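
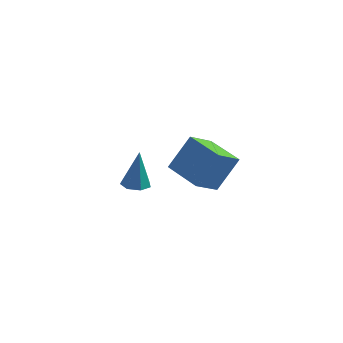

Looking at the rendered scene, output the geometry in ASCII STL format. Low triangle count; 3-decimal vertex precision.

solid 
facet normal -0.314 -0.410 -0.857
outer loop
vertex 3.792 1.373 -3.386
vertex 2.279 1.9 -3.084
vertex 4.033 2.397 -3.964
endloop
endfacet
facet normal 0.928 -0.323 -0.185
outer loop
vertex 4.541 3.06 -2.576
vertex 3.792 1.373 -3.386
vertex 4.033 2.397 -3.964
endloop
endfacet
facet normal -0.314 -0.409 -0.857
outer loop
vertex 4.033 2.397 -3.964
vertex 2.279 1.9 -3.084
vertex 2.52 2.924 -3.661
endloop
endfacet
facet normal 0.201 0.853 -0.481
outer loop
vertex 2.52 2.924 -3.661
vertex 4.541 3.06 -2.576
vertex 4.033 2.397 -3.964
endloop
endfacet
facet normal -0.201 -0.853 0.481
outer loop
vertex 3.792 1.373 -3.386
vertex 2.787 2.563 -1.696
vertex 2.279 1.9 -3.084
endloop
endfacet
facet normal 0.928 -0.323 -0.186
outer loop
vertex 4.3 2.036 -1.999
vertex 3.792 1.373 -3.386
vertex 4.541 3.06 -2.576
endloop
endfacet
facet normal -0.201 -0.853 0.481
outer loop
vertex 4.3 2.036 -1.999
vertex 2.787 2.563 -1.696
vertex 3.792 1.373 -3.386
endloop
endfacet
facet normal -0.928 0.323 0.185
outer loop
vertex 2.279 1.9 -3.084
vertex 2.787 2.563 -1.696
vertex 2.52 2.924 -3.661
endloop
endfacet
facet normal 0.201 0.853 -0.481
outer loop
vertex 3.028 3.587 -2.274
vertex 4.541 3.06 -2.576
vertex 2.52 2.924 -3.661
endloop
endfacet
facet normal -0.928 0.323 0.185
outer loop
vertex 2.52 2.924 -3.661
vertex 2.787 2.563 -1.696
vertex 3.028 3.587 -2.274
endloop
endfacet
facet normal 0.314 0.409 0.857
outer loop
vertex 3.028 3.587 -2.274
vertex 4.3 2.036 -1.999
vertex 4.541 3.06 -2.576
endloop
endfacet
facet normal 0.314 0.410 0.857
outer loop
vertex 2.787 2.563 -1.696
vertex 4.3 2.036 -1.999
vertex 3.028 3.587 -2.274
endloop
endfacet
facet normal -0.088 -0.021 -0.996
outer loop
vertex 3.757 -2.013 -2.102
vertex 3.341 -1.687 -2.072
vertex 3.854 -1.564 -2.12
endloop
endfacet
facet normal 0.956 -0.198 0.214
outer loop
vertex 3.757 -2.013 -2.102
vertex 3.854 -1.564 -2.12
vertex 3.479 -1.653 -0.528
endloop
endfacet
facet normal -0.088 -0.021 -0.996
outer loop
vertex 3.854 -1.564 -2.12
vertex 3.341 -1.687 -2.072
vertex 3.565 -1.207 -2.102
endloop
endfacet
facet normal 0.764 0.608 0.214
outer loop
vertex 3.854 -1.564 -2.12
vertex 3.565 -1.207 -2.102
vertex 3.479 -1.653 -0.528
endloop
endfacet
facet normal -0.089 -0.021 -0.996
outer loop
vertex 3.565 -1.207 -2.102
vertex 3.341 -1.687 -2.072
vertex 3.107 -1.211 -2.061
endloop
endfacet
facet normal 0.016 0.962 0.273
outer loop
vertex 3.565 -1.207 -2.102
vertex 3.107 -1.211 -2.061
vertex 3.479 -1.653 -0.528
endloop
endfacet
facet normal -0.090 -0.021 -0.996
outer loop
vertex 3.107 -1.211 -2.061
vertex 3.341 -1.687 -2.072
vertex 2.825 -1.574 -2.028
endloop
endfacet
facet normal -0.725 0.595 0.347
outer loop
vertex 3.107 -1.211 -2.061
vertex 2.825 -1.574 -2.028
vertex 3.479 -1.653 -0.528
endloop
endfacet
facet normal -0.090 -0.021 -0.996
outer loop
vertex 2.825 -1.574 -2.028
vertex 3.341 -1.687 -2.072
vertex 2.932 -2.021 -2.028
endloop
endfacet
facet normal -0.899 -0.215 0.381
outer loop
vertex 2.825 -1.574 -2.028
vertex 2.932 -2.021 -2.028
vertex 3.479 -1.653 -0.528
endloop
endfacet
facet normal -0.089 -0.022 -0.996
outer loop
vertex 2.932 -2.021 -2.028
vertex 3.341 -1.687 -2.072
vertex 3.347 -2.217 -2.061
endloop
endfacet
facet normal -0.378 -0.858 0.348
outer loop
vertex 2.932 -2.021 -2.028
vertex 3.347 -2.217 -2.061
vertex 3.479 -1.653 -0.528
endloop
endfacet
facet normal -0.089 -0.022 -0.996
outer loop
vertex 3.347 -2.217 -2.061
vertex 3.341 -1.687 -2.072
vertex 3.757 -2.013 -2.102
endloop
endfacet
facet normal 0.450 -0.850 0.274
outer loop
vertex 3.347 -2.217 -2.061
vertex 3.757 -2.013 -2.102
vertex 3.479 -1.653 -0.528
endloop
endfacet

endsolid


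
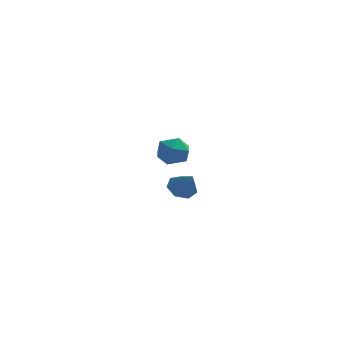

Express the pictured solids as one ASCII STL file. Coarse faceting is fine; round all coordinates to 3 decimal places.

solid 
facet normal -0.780 0.489 0.390
outer loop
vertex -3.849 3.83 -0.636
vertex -3.662 3.397 0.281
vertex -3.221 4.296 0.035
endloop
endfacet
facet normal -0.486 0.862 -0.143
outer loop
vertex -3.849 3.83 -0.636
vertex -3.221 4.296 0.035
vertex -2.976 4.268 -0.965
endloop
endfacet
facet normal -0.505 0.458 -0.731
outer loop
vertex -3.849 3.83 -0.636
vertex -2.976 4.268 -0.965
vertex -3.266 3.352 -1.338
endloop
endfacet
facet normal -0.811 -0.164 -0.561
outer loop
vertex -3.849 3.83 -0.636
vertex -3.266 3.352 -1.338
vertex -3.69 2.814 -0.568
endloop
endfacet
facet normal -0.981 -0.145 0.132
outer loop
vertex -3.849 3.83 -0.636
vertex -3.69 2.814 -0.568
vertex -3.662 3.397 0.281
endloop
endfacet
facet normal 0.198 0.980 0.021
outer loop
vertex -2.976 4.268 -0.965
vertex -3.221 4.296 0.035
vertex -2.25 4.106 -0.252
endloop
endfacet
facet normal -0.277 0.378 0.883
outer loop
vertex -3.221 4.296 0.035
vertex -3.662 3.397 0.281
vertex -2.674 3.568 0.518
endloop
endfacet
facet normal -0.602 -0.649 0.465
outer loop
vertex -3.662 3.397 0.281
vertex -3.69 2.814 -0.568
vertex -2.964 2.652 0.145
endloop
endfacet
facet normal -0.327 -0.681 -0.656
outer loop
vertex -3.69 2.814 -0.568
vertex -3.266 3.352 -1.338
vertex -2.719 2.624 -0.855
endloop
endfacet
facet normal 0.167 0.326 -0.931
outer loop
vertex -3.266 3.352 -1.338
vertex -2.976 4.268 -0.965
vertex -2.278 3.523 -1.101
endloop
endfacet
facet normal 0.811 0.164 0.561
outer loop
vertex -2.091 3.09 -0.184
vertex -2.25 4.106 -0.252
vertex -2.674 3.568 0.518
endloop
endfacet
facet normal 0.505 -0.458 0.731
outer loop
vertex -2.091 3.09 -0.184
vertex -2.674 3.568 0.518
vertex -2.964 2.652 0.145
endloop
endfacet
facet normal 0.486 -0.862 0.143
outer loop
vertex -2.091 3.09 -0.184
vertex -2.964 2.652 0.145
vertex -2.719 2.624 -0.855
endloop
endfacet
facet normal 0.780 -0.489 -0.390
outer loop
vertex -2.091 3.09 -0.184
vertex -2.719 2.624 -0.855
vertex -2.278 3.523 -1.101
endloop
endfacet
facet normal 0.981 0.145 -0.132
outer loop
vertex -2.091 3.09 -0.184
vertex -2.278 3.523 -1.101
vertex -2.25 4.106 -0.252
endloop
endfacet
facet normal 0.327 0.681 0.656
outer loop
vertex -2.674 3.568 0.518
vertex -2.25 4.106 -0.252
vertex -3.221 4.296 0.035
endloop
endfacet
facet normal -0.167 -0.326 0.931
outer loop
vertex -2.964 2.652 0.145
vertex -2.674 3.568 0.518
vertex -3.662 3.397 0.281
endloop
endfacet
facet normal -0.198 -0.980 -0.021
outer loop
vertex -2.719 2.624 -0.855
vertex -2.964 2.652 0.145
vertex -3.69 2.814 -0.568
endloop
endfacet
facet normal 0.277 -0.378 -0.883
outer loop
vertex -2.278 3.523 -1.101
vertex -2.719 2.624 -0.855
vertex -3.266 3.352 -1.338
endloop
endfacet
facet normal 0.602 0.649 -0.465
outer loop
vertex -2.25 4.106 -0.252
vertex -2.278 3.523 -1.101
vertex -2.976 4.268 -0.965
endloop
endfacet
facet normal -0.426 0.465 -0.776
outer loop
vertex -1.059 -3.877 -0.217
vertex -1.439 -3.385 0.287
vertex -0.72 -3.293 -0.053
endloop
endfacet
facet normal 0.872 -0.460 -0.165
outer loop
vertex -1.059 -3.877 -0.217
vertex -0.72 -3.293 -0.053
vertex -0.841 -4.035 1.373
endloop
endfacet
facet normal -0.426 0.465 -0.776
outer loop
vertex -0.72 -3.293 -0.053
vertex -1.439 -3.385 0.287
vertex -0.922 -2.779 0.366
endloop
endfacet
facet normal 0.957 0.217 0.194
outer loop
vertex -0.72 -3.293 -0.053
vertex -0.922 -2.779 0.366
vertex -0.841 -4.035 1.373
endloop
endfacet
facet normal -0.426 0.465 -0.776
outer loop
vertex -0.922 -2.779 0.366
vertex -1.439 -3.385 0.287
vertex -1.513 -2.72 0.726
endloop
endfacet
facet normal 0.468 0.571 0.675
outer loop
vertex -0.922 -2.779 0.366
vertex -1.513 -2.72 0.726
vertex -0.841 -4.035 1.373
endloop
endfacet
facet normal -0.426 0.465 -0.776
outer loop
vertex -1.513 -2.72 0.726
vertex -1.439 -3.385 0.287
vertex -2.048 -3.162 0.755
endloop
endfacet
facet normal -0.227 0.334 0.915
outer loop
vertex -1.513 -2.72 0.726
vertex -2.048 -3.162 0.755
vertex -0.841 -4.035 1.373
endloop
endfacet
facet normal -0.427 0.464 -0.776
outer loop
vertex -2.048 -3.162 0.755
vertex -1.439 -3.385 0.287
vertex -2.124 -3.772 0.432
endloop
endfacet
facet normal -0.603 -0.314 0.734
outer loop
vertex -2.048 -3.162 0.755
vertex -2.124 -3.772 0.432
vertex -0.841 -4.035 1.373
endloop
endfacet
facet normal -0.427 0.465 -0.775
outer loop
vertex -2.124 -3.772 0.432
vertex -1.439 -3.385 0.287
vertex -1.684 -4.09 -0.001
endloop
endfacet
facet normal -0.378 -0.887 0.267
outer loop
vertex -2.124 -3.772 0.432
vertex -1.684 -4.09 -0.001
vertex -0.841 -4.035 1.373
endloop
endfacet
facet normal -0.427 0.465 -0.776
outer loop
vertex -1.684 -4.09 -0.001
vertex -1.439 -3.385 0.287
vertex -1.059 -3.877 -0.217
endloop
endfacet
facet normal 0.278 -0.951 -0.133
outer loop
vertex -1.684 -4.09 -0.001
vertex -1.059 -3.877 -0.217
vertex -0.841 -4.035 1.373
endloop
endfacet

endsolid


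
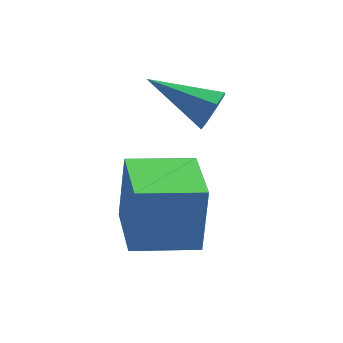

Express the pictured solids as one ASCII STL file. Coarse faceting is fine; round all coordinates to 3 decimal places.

solid 
facet normal -0.990 0.094 0.110
outer loop
vertex 1.077 -2.615 1.343
vertex 1.22 -0.613 0.926
vertex 0.811 -3.023 -0.71
endloop
endfacet
facet normal -0.070 -0.977 0.203
outer loop
vertex 2.76 -3.207 -0.926
vertex 1.077 -2.615 1.343
vertex 0.811 -3.023 -0.71
endloop
endfacet
facet normal -0.990 0.093 0.110
outer loop
vertex 0.811 -3.023 -0.71
vertex 1.22 -0.613 0.926
vertex 0.953 -1.021 -1.127
endloop
endfacet
facet normal -0.126 -0.194 -0.973
outer loop
vertex 0.953 -1.021 -1.127
vertex 2.76 -3.207 -0.926
vertex 0.811 -3.023 -0.71
endloop
endfacet
facet normal 0.126 0.194 0.973
outer loop
vertex 1.077 -2.615 1.343
vertex 3.169 -0.797 0.71
vertex 1.22 -0.613 0.926
endloop
endfacet
facet normal -0.070 -0.977 0.203
outer loop
vertex 3.027 -2.799 1.127
vertex 1.077 -2.615 1.343
vertex 2.76 -3.207 -0.926
endloop
endfacet
facet normal 0.126 0.194 0.973
outer loop
vertex 3.027 -2.799 1.127
vertex 3.169 -0.797 0.71
vertex 1.077 -2.615 1.343
endloop
endfacet
facet normal 0.070 0.977 -0.203
outer loop
vertex 1.22 -0.613 0.926
vertex 3.169 -0.797 0.71
vertex 0.953 -1.021 -1.127
endloop
endfacet
facet normal -0.126 -0.194 -0.973
outer loop
vertex 2.903 -1.205 -1.343
vertex 2.76 -3.207 -0.926
vertex 0.953 -1.021 -1.127
endloop
endfacet
facet normal 0.070 0.977 -0.203
outer loop
vertex 0.953 -1.021 -1.127
vertex 3.169 -0.797 0.71
vertex 2.903 -1.205 -1.343
endloop
endfacet
facet normal 0.990 -0.094 -0.110
outer loop
vertex 2.903 -1.205 -1.343
vertex 3.027 -2.799 1.127
vertex 2.76 -3.207 -0.926
endloop
endfacet
facet normal 0.990 -0.093 -0.110
outer loop
vertex 3.169 -0.797 0.71
vertex 3.027 -2.799 1.127
vertex 2.903 -1.205 -1.343
endloop
endfacet
facet normal 0.767 -0.551 -0.327
outer loop
vertex 4.236 0.279 2.415
vertex 3.893 0.165 1.803
vertex 4.341 0.69 1.969
endloop
endfacet
facet normal 0.370 0.638 0.675
outer loop
vertex 4.236 0.279 2.415
vertex 4.341 0.69 1.969
vertex 2.267 1.335 2.497
endloop
endfacet
facet normal 0.767 -0.552 -0.327
outer loop
vertex 4.341 0.69 1.969
vertex 3.893 0.165 1.803
vertex 4.11 0.707 1.398
endloop
endfacet
facet normal 0.277 0.957 -0.083
outer loop
vertex 4.341 0.69 1.969
vertex 4.11 0.707 1.398
vertex 2.267 1.335 2.497
endloop
endfacet
facet normal 0.767 -0.552 -0.327
outer loop
vertex 4.11 0.707 1.398
vertex 3.893 0.165 1.803
vertex 3.715 0.315 1.133
endloop
endfacet
facet normal -0.194 0.676 -0.711
outer loop
vertex 4.11 0.707 1.398
vertex 3.715 0.315 1.133
vertex 2.267 1.335 2.497
endloop
endfacet
facet normal 0.768 -0.551 -0.327
outer loop
vertex 3.715 0.315 1.133
vertex 3.893 0.165 1.803
vertex 3.455 -0.189 1.372
endloop
endfacet
facet normal -0.683 0.006 -0.730
outer loop
vertex 3.715 0.315 1.133
vertex 3.455 -0.189 1.372
vertex 2.267 1.335 2.497
endloop
endfacet
facet normal 0.767 -0.552 -0.327
outer loop
vertex 3.455 -0.189 1.372
vertex 3.893 0.165 1.803
vertex 3.524 -0.427 1.936
endloop
endfacet
facet normal -0.826 -0.548 -0.130
outer loop
vertex 3.455 -0.189 1.372
vertex 3.524 -0.427 1.936
vertex 2.267 1.335 2.497
endloop
endfacet
facet normal 0.767 -0.552 -0.327
outer loop
vertex 3.524 -0.427 1.936
vertex 3.893 0.165 1.803
vertex 3.872 -0.218 2.4
endloop
endfacet
facet normal -0.513 -0.570 0.642
outer loop
vertex 3.524 -0.427 1.936
vertex 3.872 -0.218 2.4
vertex 2.267 1.335 2.497
endloop
endfacet
facet normal 0.767 -0.552 -0.327
outer loop
vertex 3.872 -0.218 2.4
vertex 3.893 0.165 1.803
vertex 4.236 0.279 2.415
endloop
endfacet
facet normal 0.018 -0.044 0.999
outer loop
vertex 3.872 -0.218 2.4
vertex 4.236 0.279 2.415
vertex 2.267 1.335 2.497
endloop
endfacet

endsolid


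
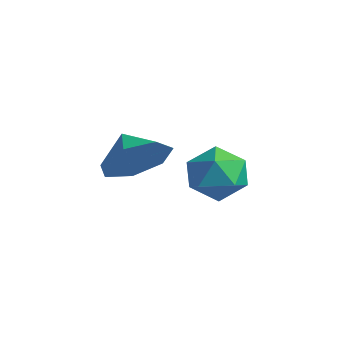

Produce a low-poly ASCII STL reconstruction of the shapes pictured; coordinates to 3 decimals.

solid 
facet normal -0.843 -0.053 0.535
outer loop
vertex 1.09 2.513 -0.121
vertex 1.418 1.755 0.32
vertex 1.585 2.608 0.668
endloop
endfacet
facet normal -0.695 0.622 0.361
outer loop
vertex 1.09 2.513 -0.121
vertex 1.585 2.608 0.668
vertex 1.732 3.189 -0.05
endloop
endfacet
facet normal -0.661 0.664 -0.350
outer loop
vertex 1.09 2.513 -0.121
vertex 1.732 3.189 -0.05
vertex 1.656 2.696 -0.842
endloop
endfacet
facet normal -0.788 0.014 -0.615
outer loop
vertex 1.09 2.513 -0.121
vertex 1.656 2.696 -0.842
vertex 1.462 1.81 -0.613
endloop
endfacet
facet normal -0.901 -0.429 -0.068
outer loop
vertex 1.09 2.513 -0.121
vertex 1.462 1.81 -0.613
vertex 1.418 1.755 0.32
endloop
endfacet
facet normal -0.049 0.781 0.622
outer loop
vertex 1.732 3.189 -0.05
vertex 1.585 2.608 0.668
vertex 2.458 2.85 0.433
endloop
endfacet
facet normal -0.289 -0.313 0.905
outer loop
vertex 1.585 2.608 0.668
vertex 1.418 1.755 0.32
vertex 2.264 1.964 0.662
endloop
endfacet
facet normal -0.382 -0.921 -0.072
outer loop
vertex 1.418 1.755 0.32
vertex 1.462 1.81 -0.613
vertex 2.188 1.471 -0.13
endloop
endfacet
facet normal -0.201 -0.204 -0.958
outer loop
vertex 1.462 1.81 -0.613
vertex 1.656 2.696 -0.842
vertex 2.335 2.052 -0.848
endloop
endfacet
facet normal 0.004 0.849 -0.529
outer loop
vertex 1.656 2.696 -0.842
vertex 1.732 3.189 -0.05
vertex 2.502 2.905 -0.5
endloop
endfacet
facet normal 0.788 -0.014 0.615
outer loop
vertex 2.83 2.147 -0.059
vertex 2.458 2.85 0.433
vertex 2.264 1.964 0.662
endloop
endfacet
facet normal 0.661 -0.664 0.350
outer loop
vertex 2.83 2.147 -0.059
vertex 2.264 1.964 0.662
vertex 2.188 1.471 -0.13
endloop
endfacet
facet normal 0.695 -0.622 -0.361
outer loop
vertex 2.83 2.147 -0.059
vertex 2.188 1.471 -0.13
vertex 2.335 2.052 -0.848
endloop
endfacet
facet normal 0.843 0.053 -0.535
outer loop
vertex 2.83 2.147 -0.059
vertex 2.335 2.052 -0.848
vertex 2.502 2.905 -0.5
endloop
endfacet
facet normal 0.901 0.429 0.068
outer loop
vertex 2.83 2.147 -0.059
vertex 2.502 2.905 -0.5
vertex 2.458 2.85 0.433
endloop
endfacet
facet normal 0.201 0.204 0.958
outer loop
vertex 2.264 1.964 0.662
vertex 2.458 2.85 0.433
vertex 1.585 2.608 0.668
endloop
endfacet
facet normal -0.004 -0.849 0.529
outer loop
vertex 2.188 1.471 -0.13
vertex 2.264 1.964 0.662
vertex 1.418 1.755 0.32
endloop
endfacet
facet normal 0.049 -0.781 -0.622
outer loop
vertex 2.335 2.052 -0.848
vertex 2.188 1.471 -0.13
vertex 1.462 1.81 -0.613
endloop
endfacet
facet normal 0.289 0.313 -0.905
outer loop
vertex 2.502 2.905 -0.5
vertex 2.335 2.052 -0.848
vertex 1.656 2.696 -0.842
endloop
endfacet
facet normal 0.382 0.921 0.072
outer loop
vertex 2.458 2.85 0.433
vertex 2.502 2.905 -0.5
vertex 1.732 3.189 -0.05
endloop
endfacet
facet normal 0.839 -0.234 -0.492
outer loop
vertex 2.154 0.104 2.021
vertex 1.618 -0.09 1.199
vertex 2.028 0.776 1.486
endloop
endfacet
facet normal -0.161 0.596 0.787
outer loop
vertex 2.154 0.104 2.021
vertex 2.028 0.776 1.486
vertex 0.762 0.15 1.701
endloop
endfacet
facet normal 0.839 -0.234 -0.492
outer loop
vertex 2.028 0.776 1.486
vertex 1.618 -0.09 1.199
vertex 1.593 0.796 0.735
endloop
endfacet
facet normal -0.394 0.884 0.252
outer loop
vertex 2.028 0.776 1.486
vertex 1.593 0.796 0.735
vertex 0.762 0.15 1.701
endloop
endfacet
facet normal 0.838 -0.234 -0.492
outer loop
vertex 1.593 0.796 0.735
vertex 1.618 -0.09 1.199
vertex 1.177 0.149 0.334
endloop
endfacet
facet normal -0.749 0.623 -0.228
outer loop
vertex 1.593 0.796 0.735
vertex 1.177 0.149 0.334
vertex 0.762 0.15 1.701
endloop
endfacet
facet normal 0.838 -0.235 -0.492
outer loop
vertex 1.177 0.149 0.334
vertex 1.618 -0.09 1.199
vertex 1.092 -0.678 0.584
endloop
endfacet
facet normal -0.957 0.011 -0.290
outer loop
vertex 1.177 0.149 0.334
vertex 1.092 -0.678 0.584
vertex 0.762 0.15 1.701
endloop
endfacet
facet normal 0.838 -0.234 -0.493
outer loop
vertex 1.092 -0.678 0.584
vertex 1.618 -0.09 1.199
vertex 1.404 -1.061 1.297
endloop
endfacet
facet normal -0.862 -0.494 0.112
outer loop
vertex 1.092 -0.678 0.584
vertex 1.404 -1.061 1.297
vertex 0.762 0.15 1.701
endloop
endfacet
facet normal 0.839 -0.234 -0.491
outer loop
vertex 1.404 -1.061 1.297
vertex 1.618 -0.09 1.199
vertex 1.876 -0.713 1.937
endloop
endfacet
facet normal -0.537 -0.509 0.673
outer loop
vertex 1.404 -1.061 1.297
vertex 1.876 -0.713 1.937
vertex 0.762 0.15 1.701
endloop
endfacet
facet normal 0.839 -0.235 -0.491
outer loop
vertex 1.876 -0.713 1.937
vertex 1.618 -0.09 1.199
vertex 2.154 0.104 2.021
endloop
endfacet
facet normal -0.225 -0.024 0.974
outer loop
vertex 1.876 -0.713 1.937
vertex 2.154 0.104 2.021
vertex 0.762 0.15 1.701
endloop
endfacet

endsolid


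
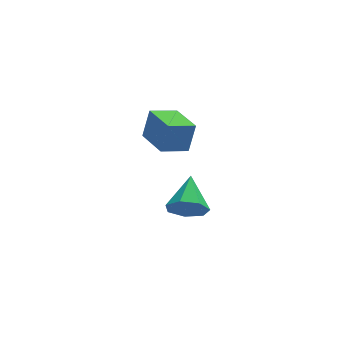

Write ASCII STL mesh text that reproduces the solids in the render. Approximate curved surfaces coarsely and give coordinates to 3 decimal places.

solid 
facet normal -0.252 -0.853 -0.457
outer loop
vertex 2.442 -0.566 -4.544
vertex 1.841 -0.674 -4.011
vertex 1.822 -0.287 -4.723
endloop
endfacet
facet normal 0.467 0.665 -0.582
outer loop
vertex 2.442 -0.566 -4.544
vertex 1.822 -0.287 -4.723
vertex 2.239 0.674 -3.289
endloop
endfacet
facet normal -0.252 -0.853 -0.457
outer loop
vertex 1.822 -0.287 -4.723
vertex 1.841 -0.674 -4.011
vertex 1.216 -0.299 -4.366
endloop
endfacet
facet normal -0.294 0.831 -0.472
outer loop
vertex 1.822 -0.287 -4.723
vertex 1.216 -0.299 -4.366
vertex 2.239 0.674 -3.289
endloop
endfacet
facet normal -0.253 -0.853 -0.457
outer loop
vertex 1.216 -0.299 -4.366
vertex 1.841 -0.674 -4.011
vertex 1.081 -0.593 -3.742
endloop
endfacet
facet normal -0.755 0.641 0.138
outer loop
vertex 1.216 -0.299 -4.366
vertex 1.081 -0.593 -3.742
vertex 2.239 0.674 -3.289
endloop
endfacet
facet normal -0.253 -0.853 -0.457
outer loop
vertex 1.081 -0.593 -3.742
vertex 1.841 -0.674 -4.011
vertex 1.517 -0.948 -3.321
endloop
endfacet
facet normal -0.568 0.237 0.788
outer loop
vertex 1.081 -0.593 -3.742
vertex 1.517 -0.948 -3.321
vertex 2.239 0.674 -3.289
endloop
endfacet
facet normal -0.253 -0.852 -0.457
outer loop
vertex 1.517 -0.948 -3.321
vertex 1.841 -0.674 -4.011
vertex 2.197 -1.097 -3.42
endloop
endfacet
facet normal 0.127 -0.076 0.989
outer loop
vertex 1.517 -0.948 -3.321
vertex 2.197 -1.097 -3.42
vertex 2.239 0.674 -3.289
endloop
endfacet
facet normal -0.253 -0.852 -0.458
outer loop
vertex 2.197 -1.097 -3.42
vertex 1.841 -0.674 -4.011
vertex 2.609 -0.927 -3.964
endloop
endfacet
facet normal 0.805 -0.063 0.590
outer loop
vertex 2.197 -1.097 -3.42
vertex 2.609 -0.927 -3.964
vertex 2.239 0.674 -3.289
endloop
endfacet
facet normal -0.253 -0.852 -0.458
outer loop
vertex 2.609 -0.927 -3.964
vertex 1.841 -0.674 -4.011
vertex 2.442 -0.566 -4.544
endloop
endfacet
facet normal 0.957 0.267 -0.109
outer loop
vertex 2.609 -0.927 -3.964
vertex 2.442 -0.566 -4.544
vertex 2.239 0.674 -3.289
endloop
endfacet
facet normal -0.932 -0.227 0.282
outer loop
vertex 1.012 -1.457 1.101
vertex 0.632 -0.075 0.96
vertex 0.721 -1.65 -0.016
endloop
endfacet
facet normal 0.263 -0.960 0.097
outer loop
vertex 1.728 -1.405 -0.32
vertex 1.012 -1.457 1.101
vertex 0.721 -1.65 -0.016
endloop
endfacet
facet normal -0.932 -0.227 0.282
outer loop
vertex 0.721 -1.65 -0.016
vertex 0.632 -0.075 0.96
vertex 0.342 -0.268 -0.156
endloop
endfacet
facet normal -0.248 -0.165 -0.955
outer loop
vertex 0.342 -0.268 -0.156
vertex 1.728 -1.405 -0.32
vertex 0.721 -1.65 -0.016
endloop
endfacet
facet normal 0.248 0.166 0.955
outer loop
vertex 1.012 -1.457 1.101
vertex 1.639 0.17 0.656
vertex 0.632 -0.075 0.96
endloop
endfacet
facet normal 0.263 -0.960 0.098
outer loop
vertex 2.018 -1.212 0.796
vertex 1.012 -1.457 1.101
vertex 1.728 -1.405 -0.32
endloop
endfacet
facet normal 0.249 0.165 0.954
outer loop
vertex 2.018 -1.212 0.796
vertex 1.639 0.17 0.656
vertex 1.012 -1.457 1.101
endloop
endfacet
facet normal -0.263 0.960 -0.098
outer loop
vertex 0.632 -0.075 0.96
vertex 1.639 0.17 0.656
vertex 0.342 -0.268 -0.156
endloop
endfacet
facet normal -0.249 -0.166 -0.954
outer loop
vertex 1.348 -0.023 -0.461
vertex 1.728 -1.405 -0.32
vertex 0.342 -0.268 -0.156
endloop
endfacet
facet normal -0.263 0.960 -0.097
outer loop
vertex 0.342 -0.268 -0.156
vertex 1.639 0.17 0.656
vertex 1.348 -0.023 -0.461
endloop
endfacet
facet normal 0.932 0.228 -0.282
outer loop
vertex 1.348 -0.023 -0.461
vertex 2.018 -1.212 0.796
vertex 1.728 -1.405 -0.32
endloop
endfacet
facet normal 0.932 0.227 -0.282
outer loop
vertex 1.639 0.17 0.656
vertex 2.018 -1.212 0.796
vertex 1.348 -0.023 -0.461
endloop
endfacet

endsolid


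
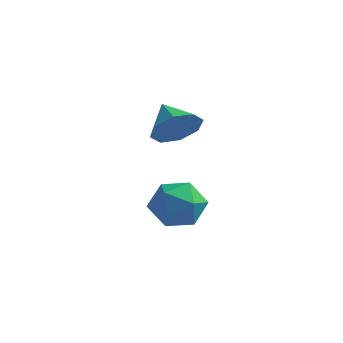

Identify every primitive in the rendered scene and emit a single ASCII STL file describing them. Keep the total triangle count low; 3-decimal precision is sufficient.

solid 
facet normal 0.690 -0.543 -0.478
outer loop
vertex 0.226 -2.444 2.191
vertex -0.483 -3.083 1.893
vertex -0.083 -2.246 1.52
endloop
endfacet
facet normal 0.124 0.966 0.228
outer loop
vertex 0.226 -2.444 2.191
vertex -0.083 -2.246 1.52
vertex -1.457 -2.317 2.567
endloop
endfacet
facet normal 0.690 -0.543 -0.479
outer loop
vertex -0.083 -2.246 1.52
vertex -0.483 -3.083 1.893
vertex -0.627 -2.538 1.067
endloop
endfacet
facet normal -0.262 0.923 -0.281
outer loop
vertex -0.083 -2.246 1.52
vertex -0.627 -2.538 1.067
vertex -1.457 -2.317 2.567
endloop
endfacet
facet normal 0.690 -0.543 -0.478
outer loop
vertex -0.627 -2.538 1.067
vertex -0.483 -3.083 1.893
vertex -1.086 -3.149 1.098
endloop
endfacet
facet normal -0.716 0.514 -0.472
outer loop
vertex -0.627 -2.538 1.067
vertex -1.086 -3.149 1.098
vertex -1.457 -2.317 2.567
endloop
endfacet
facet normal 0.690 -0.543 -0.478
outer loop
vertex -1.086 -3.149 1.098
vertex -0.483 -3.083 1.893
vertex -1.193 -3.722 1.594
endloop
endfacet
facet normal -0.972 -0.021 -0.234
outer loop
vertex -1.086 -3.149 1.098
vertex -1.193 -3.722 1.594
vertex -1.457 -2.317 2.567
endloop
endfacet
facet normal 0.690 -0.544 -0.478
outer loop
vertex -1.193 -3.722 1.594
vertex -0.483 -3.083 1.893
vertex -0.884 -3.92 2.266
endloop
endfacet
facet normal -0.881 -0.370 0.296
outer loop
vertex -1.193 -3.722 1.594
vertex -0.884 -3.92 2.266
vertex -1.457 -2.317 2.567
endloop
endfacet
facet normal 0.690 -0.544 -0.478
outer loop
vertex -0.884 -3.92 2.266
vertex -0.483 -3.083 1.893
vertex -0.34 -3.628 2.719
endloop
endfacet
facet normal -0.494 -0.328 0.805
outer loop
vertex -0.884 -3.92 2.266
vertex -0.34 -3.628 2.719
vertex -1.457 -2.317 2.567
endloop
endfacet
facet normal 0.691 -0.543 -0.478
outer loop
vertex -0.34 -3.628 2.719
vertex -0.483 -3.083 1.893
vertex 0.119 -3.017 2.688
endloop
endfacet
facet normal -0.041 0.081 0.996
outer loop
vertex -0.34 -3.628 2.719
vertex 0.119 -3.017 2.688
vertex -1.457 -2.317 2.567
endloop
endfacet
facet normal 0.690 -0.543 -0.478
outer loop
vertex 0.119 -3.017 2.688
vertex -0.483 -3.083 1.893
vertex 0.226 -2.444 2.191
endloop
endfacet
facet normal 0.216 0.617 0.757
outer loop
vertex 0.119 -3.017 2.688
vertex 0.226 -2.444 2.191
vertex -1.457 -2.317 2.567
endloop
endfacet
facet normal -0.298 0.843 -0.447
outer loop
vertex -0.503 -1.927 -3.031
vertex -1.579 -2.103 -2.646
vertex -0.828 -1.499 -2.007
endloop
endfacet
facet normal 0.386 0.888 -0.249
outer loop
vertex -0.503 -1.927 -3.031
vertex -0.828 -1.499 -2.007
vertex 0.215 -1.986 -2.126
endloop
endfacet
facet normal 0.743 0.357 -0.566
outer loop
vertex -0.503 -1.927 -3.031
vertex 0.215 -1.986 -2.126
vertex 0.107 -2.891 -2.838
endloop
endfacet
facet normal 0.279 -0.016 -0.960
outer loop
vertex -0.503 -1.927 -3.031
vertex 0.107 -2.891 -2.838
vertex -1.002 -2.963 -3.159
endloop
endfacet
facet normal -0.364 0.285 -0.887
outer loop
vertex -0.503 -1.927 -3.031
vertex -1.002 -2.963 -3.159
vertex -1.579 -2.103 -2.646
endloop
endfacet
facet normal 0.419 0.785 0.456
outer loop
vertex 0.215 -1.986 -2.126
vertex -0.828 -1.499 -2.007
vertex -0.418 -2.197 -1.181
endloop
endfacet
facet normal -0.688 0.713 0.135
outer loop
vertex -0.828 -1.499 -2.007
vertex -1.579 -2.103 -2.646
vertex -1.527 -2.269 -1.502
endloop
endfacet
facet normal -0.795 -0.190 -0.575
outer loop
vertex -1.579 -2.103 -2.646
vertex -1.002 -2.963 -3.159
vertex -1.635 -3.174 -2.214
endloop
endfacet
facet normal 0.245 -0.677 -0.694
outer loop
vertex -1.002 -2.963 -3.159
vertex 0.107 -2.891 -2.838
vertex -0.592 -3.661 -2.333
endloop
endfacet
facet normal 0.996 -0.075 -0.056
outer loop
vertex 0.107 -2.891 -2.838
vertex 0.215 -1.986 -2.126
vertex 0.159 -3.057 -1.694
endloop
endfacet
facet normal -0.279 0.016 0.960
outer loop
vertex -0.917 -3.233 -1.309
vertex -0.418 -2.197 -1.181
vertex -1.527 -2.269 -1.502
endloop
endfacet
facet normal -0.743 -0.357 0.566
outer loop
vertex -0.917 -3.233 -1.309
vertex -1.527 -2.269 -1.502
vertex -1.635 -3.174 -2.214
endloop
endfacet
facet normal -0.386 -0.888 0.249
outer loop
vertex -0.917 -3.233 -1.309
vertex -1.635 -3.174 -2.214
vertex -0.592 -3.661 -2.333
endloop
endfacet
facet normal 0.298 -0.843 0.447
outer loop
vertex -0.917 -3.233 -1.309
vertex -0.592 -3.661 -2.333
vertex 0.159 -3.057 -1.694
endloop
endfacet
facet normal 0.364 -0.285 0.887
outer loop
vertex -0.917 -3.233 -1.309
vertex 0.159 -3.057 -1.694
vertex -0.418 -2.197 -1.181
endloop
endfacet
facet normal -0.245 0.677 0.694
outer loop
vertex -1.527 -2.269 -1.502
vertex -0.418 -2.197 -1.181
vertex -0.828 -1.499 -2.007
endloop
endfacet
facet normal -0.996 0.075 0.056
outer loop
vertex -1.635 -3.174 -2.214
vertex -1.527 -2.269 -1.502
vertex -1.579 -2.103 -2.646
endloop
endfacet
facet normal -0.419 -0.785 -0.456
outer loop
vertex -0.592 -3.661 -2.333
vertex -1.635 -3.174 -2.214
vertex -1.002 -2.963 -3.159
endloop
endfacet
facet normal 0.688 -0.713 -0.135
outer loop
vertex 0.159 -3.057 -1.694
vertex -0.592 -3.661 -2.333
vertex 0.107 -2.891 -2.838
endloop
endfacet
facet normal 0.795 0.190 0.575
outer loop
vertex -0.418 -2.197 -1.181
vertex 0.159 -3.057 -1.694
vertex 0.215 -1.986 -2.126
endloop
endfacet

endsolid


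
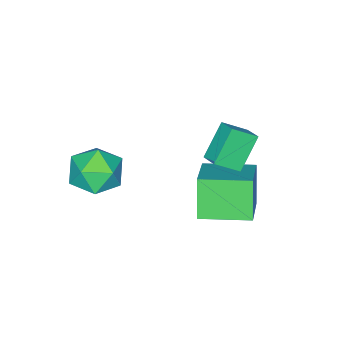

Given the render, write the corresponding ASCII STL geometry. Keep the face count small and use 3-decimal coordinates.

solid 
facet normal -0.729 -0.482 -0.486
outer loop
vertex -2.071 -1.543 -2.521
vertex -3.227 0.11 -2.425
vertex -1.415 -0.996 -4.048
endloop
endfacet
facet normal 0.573 -0.818 -0.047
outer loop
vertex 0.167 0.05 -2.995
vertex -2.071 -1.543 -2.521
vertex -1.415 -0.996 -4.048
endloop
endfacet
facet normal -0.729 -0.482 -0.485
outer loop
vertex -1.415 -0.996 -4.048
vertex -3.227 0.11 -2.425
vertex -2.572 0.657 -3.953
endloop
endfacet
facet normal 0.375 0.312 -0.873
outer loop
vertex -2.572 0.657 -3.953
vertex 0.167 0.05 -2.995
vertex -1.415 -0.996 -4.048
endloop
endfacet
facet normal -0.374 -0.313 0.873
outer loop
vertex -2.071 -1.543 -2.521
vertex -1.645 1.156 -1.372
vertex -3.227 0.11 -2.425
endloop
endfacet
facet normal 0.573 -0.819 -0.048
outer loop
vertex -0.488 -0.497 -1.467
vertex -2.071 -1.543 -2.521
vertex 0.167 0.05 -2.995
endloop
endfacet
facet normal -0.375 -0.312 0.873
outer loop
vertex -0.488 -0.497 -1.467
vertex -1.645 1.156 -1.372
vertex -2.071 -1.543 -2.521
endloop
endfacet
facet normal -0.573 0.818 0.047
outer loop
vertex -3.227 0.11 -2.425
vertex -1.645 1.156 -1.372
vertex -2.572 0.657 -3.953
endloop
endfacet
facet normal 0.375 0.313 -0.873
outer loop
vertex -0.989 1.703 -2.899
vertex 0.167 0.05 -2.995
vertex -2.572 0.657 -3.953
endloop
endfacet
facet normal -0.572 0.819 0.047
outer loop
vertex -2.572 0.657 -3.953
vertex -1.645 1.156 -1.372
vertex -0.989 1.703 -2.899
endloop
endfacet
facet normal 0.730 0.482 0.485
outer loop
vertex -0.989 1.703 -2.899
vertex -0.488 -0.497 -1.467
vertex 0.167 0.05 -2.995
endloop
endfacet
facet normal 0.729 0.482 0.486
outer loop
vertex -1.645 1.156 -1.372
vertex -0.488 -0.497 -1.467
vertex -0.989 1.703 -2.899
endloop
endfacet
facet normal 0.272 0.360 0.893
outer loop
vertex 1.777 -2.516 -0.618
vertex 1.464 -3.503 -0.125
vertex 2.537 -3.367 -0.507
endloop
endfacet
facet normal 0.668 0.645 0.371
outer loop
vertex 1.777 -2.516 -0.618
vertex 2.537 -3.367 -0.507
vertex 2.492 -2.761 -1.479
endloop
endfacet
facet normal 0.227 0.970 -0.087
outer loop
vertex 1.777 -2.516 -0.618
vertex 2.492 -2.761 -1.479
vertex 1.393 -2.523 -1.698
endloop
endfacet
facet normal -0.440 0.885 0.151
outer loop
vertex 1.777 -2.516 -0.618
vertex 1.393 -2.523 -1.698
vertex 0.758 -2.981 -0.861
endloop
endfacet
facet normal -0.412 0.508 0.756
outer loop
vertex 1.777 -2.516 -0.618
vertex 0.758 -2.981 -0.861
vertex 1.464 -3.503 -0.125
endloop
endfacet
facet normal 0.993 0.113 0.024
outer loop
vertex 2.492 -2.761 -1.479
vertex 2.537 -3.367 -0.507
vertex 2.622 -3.899 -1.519
endloop
endfacet
facet normal 0.353 -0.350 0.868
outer loop
vertex 2.537 -3.367 -0.507
vertex 1.464 -3.503 -0.125
vertex 1.987 -4.357 -0.682
endloop
endfacet
facet normal -0.755 -0.109 0.647
outer loop
vertex 1.464 -3.503 -0.125
vertex 0.758 -2.981 -0.861
vertex 0.888 -4.119 -0.901
endloop
endfacet
facet normal -0.799 0.502 -0.331
outer loop
vertex 0.758 -2.981 -0.861
vertex 1.393 -2.523 -1.698
vertex 0.843 -3.513 -1.873
endloop
endfacet
facet normal 0.281 0.639 -0.716
outer loop
vertex 1.393 -2.523 -1.698
vertex 2.492 -2.761 -1.479
vertex 1.916 -3.377 -2.255
endloop
endfacet
facet normal 0.440 -0.885 -0.151
outer loop
vertex 1.603 -4.364 -1.762
vertex 2.622 -3.899 -1.519
vertex 1.987 -4.357 -0.682
endloop
endfacet
facet normal -0.227 -0.970 0.087
outer loop
vertex 1.603 -4.364 -1.762
vertex 1.987 -4.357 -0.682
vertex 0.888 -4.119 -0.901
endloop
endfacet
facet normal -0.668 -0.645 -0.371
outer loop
vertex 1.603 -4.364 -1.762
vertex 0.888 -4.119 -0.901
vertex 0.843 -3.513 -1.873
endloop
endfacet
facet normal -0.272 -0.360 -0.893
outer loop
vertex 1.603 -4.364 -1.762
vertex 0.843 -3.513 -1.873
vertex 1.916 -3.377 -2.255
endloop
endfacet
facet normal 0.412 -0.508 -0.756
outer loop
vertex 1.603 -4.364 -1.762
vertex 1.916 -3.377 -2.255
vertex 2.622 -3.899 -1.519
endloop
endfacet
facet normal 0.799 -0.502 0.331
outer loop
vertex 1.987 -4.357 -0.682
vertex 2.622 -3.899 -1.519
vertex 2.537 -3.367 -0.507
endloop
endfacet
facet normal -0.281 -0.639 0.716
outer loop
vertex 0.888 -4.119 -0.901
vertex 1.987 -4.357 -0.682
vertex 1.464 -3.503 -0.125
endloop
endfacet
facet normal -0.993 -0.113 -0.024
outer loop
vertex 0.843 -3.513 -1.873
vertex 0.888 -4.119 -0.901
vertex 0.758 -2.981 -0.861
endloop
endfacet
facet normal -0.353 0.350 -0.868
outer loop
vertex 1.916 -3.377 -2.255
vertex 0.843 -3.513 -1.873
vertex 1.393 -2.523 -1.698
endloop
endfacet
facet normal 0.755 0.109 -0.647
outer loop
vertex 2.622 -3.899 -1.519
vertex 1.916 -3.377 -2.255
vertex 2.492 -2.761 -1.479
endloop
endfacet
facet normal -0.676 -0.048 0.735
outer loop
vertex -1.443 -0.18 1.446
vertex -1.126 0.544 1.785
vertex -2.176 0.439 0.812
endloop
endfacet
facet normal -0.369 -0.841 -0.395
outer loop
vertex -1.094 0.516 -0.365
vertex -1.443 -0.18 1.446
vertex -2.176 0.439 0.812
endloop
endfacet
facet normal -0.676 -0.048 0.735
outer loop
vertex -2.176 0.439 0.812
vertex -1.126 0.544 1.785
vertex -1.859 1.163 1.151
endloop
endfacet
facet normal -0.638 0.538 -0.551
outer loop
vertex -1.859 1.163 1.151
vertex -1.094 0.516 -0.365
vertex -2.176 0.439 0.812
endloop
endfacet
facet normal 0.638 -0.538 0.551
outer loop
vertex -1.443 -0.18 1.446
vertex -0.044 0.621 0.608
vertex -1.126 0.544 1.785
endloop
endfacet
facet normal -0.369 -0.841 -0.395
outer loop
vertex -0.361 -0.103 0.269
vertex -1.443 -0.18 1.446
vertex -1.094 0.516 -0.365
endloop
endfacet
facet normal 0.638 -0.538 0.551
outer loop
vertex -0.361 -0.103 0.269
vertex -0.044 0.621 0.608
vertex -1.443 -0.18 1.446
endloop
endfacet
facet normal 0.369 0.841 0.395
outer loop
vertex -1.126 0.544 1.785
vertex -0.044 0.621 0.608
vertex -1.859 1.163 1.151
endloop
endfacet
facet normal -0.638 0.538 -0.551
outer loop
vertex -0.777 1.24 -0.026
vertex -1.094 0.516 -0.365
vertex -1.859 1.163 1.151
endloop
endfacet
facet normal 0.369 0.841 0.395
outer loop
vertex -1.859 1.163 1.151
vertex -0.044 0.621 0.608
vertex -0.777 1.24 -0.026
endloop
endfacet
facet normal 0.676 0.048 -0.735
outer loop
vertex -0.777 1.24 -0.026
vertex -0.361 -0.103 0.269
vertex -1.094 0.516 -0.365
endloop
endfacet
facet normal 0.676 0.048 -0.735
outer loop
vertex -0.044 0.621 0.608
vertex -0.361 -0.103 0.269
vertex -0.777 1.24 -0.026
endloop
endfacet

endsolid


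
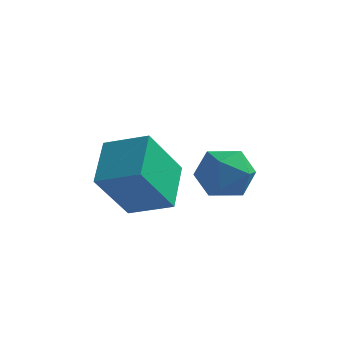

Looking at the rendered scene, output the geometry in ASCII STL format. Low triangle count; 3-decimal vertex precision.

solid 
facet normal -0.944 -0.010 -0.330
outer loop
vertex -3.17 -4.065 -2.911
vertex -3.513 -2.527 -1.98
vertex -2.579 -2.889 -4.636
endloop
endfacet
facet normal 0.187 -0.840 -0.509
outer loop
vertex -1.107 -2.873 -4.12
vertex -3.17 -4.065 -2.911
vertex -2.579 -2.889 -4.636
endloop
endfacet
facet normal -0.944 -0.010 -0.330
outer loop
vertex -2.579 -2.889 -4.636
vertex -3.513 -2.527 -1.98
vertex -2.922 -1.351 -3.705
endloop
endfacet
facet normal 0.273 0.542 -0.795
outer loop
vertex -2.922 -1.351 -3.705
vertex -1.107 -2.873 -4.12
vertex -2.579 -2.889 -4.636
endloop
endfacet
facet normal -0.273 -0.542 0.795
outer loop
vertex -3.17 -4.065 -2.911
vertex -2.041 -2.511 -1.464
vertex -3.513 -2.527 -1.98
endloop
endfacet
facet normal 0.187 -0.840 -0.509
outer loop
vertex -1.698 -4.049 -2.395
vertex -3.17 -4.065 -2.911
vertex -1.107 -2.873 -4.12
endloop
endfacet
facet normal -0.273 -0.542 0.795
outer loop
vertex -1.698 -4.049 -2.395
vertex -2.041 -2.511 -1.464
vertex -3.17 -4.065 -2.911
endloop
endfacet
facet normal -0.187 0.840 0.509
outer loop
vertex -3.513 -2.527 -1.98
vertex -2.041 -2.511 -1.464
vertex -2.922 -1.351 -3.705
endloop
endfacet
facet normal 0.273 0.542 -0.795
outer loop
vertex -1.45 -1.335 -3.189
vertex -1.107 -2.873 -4.12
vertex -2.922 -1.351 -3.705
endloop
endfacet
facet normal -0.187 0.840 0.509
outer loop
vertex -2.922 -1.351 -3.705
vertex -2.041 -2.511 -1.464
vertex -1.45 -1.335 -3.189
endloop
endfacet
facet normal 0.944 0.010 0.330
outer loop
vertex -1.45 -1.335 -3.189
vertex -1.698 -4.049 -2.395
vertex -1.107 -2.873 -4.12
endloop
endfacet
facet normal 0.944 0.010 0.330
outer loop
vertex -2.041 -2.511 -1.464
vertex -1.698 -4.049 -2.395
vertex -1.45 -1.335 -3.189
endloop
endfacet
facet normal -0.719 0.626 0.301
outer loop
vertex -0.722 1.008 -3.601
vertex -1.465 0.39 -4.091
vertex -1.198 0.2 -3.059
endloop
endfacet
facet normal -0.177 0.618 0.766
outer loop
vertex -0.722 1.008 -3.601
vertex -1.198 0.2 -3.059
vertex -0.134 0.371 -2.951
endloop
endfacet
facet normal 0.416 0.809 0.416
outer loop
vertex -0.722 1.008 -3.601
vertex -0.134 0.371 -2.951
vertex 0.256 0.667 -3.917
endloop
endfacet
facet normal 0.240 0.934 -0.265
outer loop
vertex -0.722 1.008 -3.601
vertex 0.256 0.667 -3.917
vertex -0.566 0.679 -4.621
endloop
endfacet
facet normal -0.462 0.821 -0.335
outer loop
vertex -0.722 1.008 -3.601
vertex -0.566 0.679 -4.621
vertex -1.465 0.39 -4.091
endloop
endfacet
facet normal -0.093 -0.052 0.994
outer loop
vertex -0.134 0.371 -2.951
vertex -1.198 0.2 -3.059
vertex -0.514 -0.639 -3.039
endloop
endfacet
facet normal -0.969 -0.040 0.243
outer loop
vertex -1.198 0.2 -3.059
vertex -1.465 0.39 -4.091
vertex -1.336 -0.627 -3.743
endloop
endfacet
facet normal -0.552 0.276 -0.786
outer loop
vertex -1.465 0.39 -4.091
vertex -0.566 0.679 -4.621
vertex -0.946 -0.331 -4.709
endloop
endfacet
facet normal 0.582 0.458 -0.672
outer loop
vertex -0.566 0.679 -4.621
vertex 0.256 0.667 -3.917
vertex 0.118 -0.16 -4.601
endloop
endfacet
facet normal 0.866 0.256 0.428
outer loop
vertex 0.256 0.667 -3.917
vertex -0.134 0.371 -2.951
vertex 0.385 -0.35 -3.569
endloop
endfacet
facet normal -0.240 -0.934 0.265
outer loop
vertex -0.358 -0.968 -4.059
vertex -0.514 -0.639 -3.039
vertex -1.336 -0.627 -3.743
endloop
endfacet
facet normal -0.416 -0.809 -0.416
outer loop
vertex -0.358 -0.968 -4.059
vertex -1.336 -0.627 -3.743
vertex -0.946 -0.331 -4.709
endloop
endfacet
facet normal 0.177 -0.618 -0.766
outer loop
vertex -0.358 -0.968 -4.059
vertex -0.946 -0.331 -4.709
vertex 0.118 -0.16 -4.601
endloop
endfacet
facet normal 0.719 -0.626 -0.301
outer loop
vertex -0.358 -0.968 -4.059
vertex 0.118 -0.16 -4.601
vertex 0.385 -0.35 -3.569
endloop
endfacet
facet normal 0.462 -0.821 0.335
outer loop
vertex -0.358 -0.968 -4.059
vertex 0.385 -0.35 -3.569
vertex -0.514 -0.639 -3.039
endloop
endfacet
facet normal -0.582 -0.458 0.672
outer loop
vertex -1.336 -0.627 -3.743
vertex -0.514 -0.639 -3.039
vertex -1.198 0.2 -3.059
endloop
endfacet
facet normal -0.866 -0.256 -0.428
outer loop
vertex -0.946 -0.331 -4.709
vertex -1.336 -0.627 -3.743
vertex -1.465 0.39 -4.091
endloop
endfacet
facet normal 0.093 0.052 -0.994
outer loop
vertex 0.118 -0.16 -4.601
vertex -0.946 -0.331 -4.709
vertex -0.566 0.679 -4.621
endloop
endfacet
facet normal 0.969 0.040 -0.243
outer loop
vertex 0.385 -0.35 -3.569
vertex 0.118 -0.16 -4.601
vertex 0.256 0.667 -3.917
endloop
endfacet
facet normal 0.552 -0.276 0.786
outer loop
vertex -0.514 -0.639 -3.039
vertex 0.385 -0.35 -3.569
vertex -0.134 0.371 -2.951
endloop
endfacet

endsolid


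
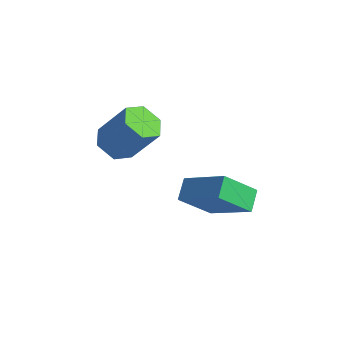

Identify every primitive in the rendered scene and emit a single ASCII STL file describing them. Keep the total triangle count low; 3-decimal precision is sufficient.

solid 
facet normal -0.392 -0.620 0.679
outer loop
vertex 0.736 -0.966 -0.995
vertex -1.111 -1.061 -2.148
vertex 1.097 -1.757 -1.509
endloop
endfacet
facet normal 0.848 0.043 0.529
outer loop
vertex 1.791 -0.659 -2.712
vertex 0.736 -0.966 -0.995
vertex 1.097 -1.757 -1.509
endloop
endfacet
facet normal -0.392 -0.620 0.679
outer loop
vertex 1.097 -1.757 -1.509
vertex -1.111 -1.061 -2.148
vertex -0.75 -1.852 -2.662
endloop
endfacet
facet normal 0.358 -0.783 -0.509
outer loop
vertex -0.75 -1.852 -2.662
vertex 1.791 -0.659 -2.712
vertex 1.097 -1.757 -1.509
endloop
endfacet
facet normal -0.358 0.783 0.509
outer loop
vertex 0.736 -0.966 -0.995
vertex -0.417 0.037 -3.351
vertex -1.111 -1.061 -2.148
endloop
endfacet
facet normal 0.848 0.043 0.529
outer loop
vertex 1.43 0.132 -2.198
vertex 0.736 -0.966 -0.995
vertex 1.791 -0.659 -2.712
endloop
endfacet
facet normal -0.358 0.783 0.509
outer loop
vertex 1.43 0.132 -2.198
vertex -0.417 0.037 -3.351
vertex 0.736 -0.966 -0.995
endloop
endfacet
facet normal -0.848 -0.043 -0.529
outer loop
vertex -1.111 -1.061 -2.148
vertex -0.417 0.037 -3.351
vertex -0.75 -1.852 -2.662
endloop
endfacet
facet normal 0.358 -0.783 -0.509
outer loop
vertex -0.056 -0.754 -3.865
vertex 1.791 -0.659 -2.712
vertex -0.75 -1.852 -2.662
endloop
endfacet
facet normal -0.848 -0.043 -0.529
outer loop
vertex -0.75 -1.852 -2.662
vertex -0.417 0.037 -3.351
vertex -0.056 -0.754 -3.865
endloop
endfacet
facet normal 0.392 0.620 -0.679
outer loop
vertex -0.056 -0.754 -3.865
vertex 1.43 0.132 -2.198
vertex 1.791 -0.659 -2.712
endloop
endfacet
facet normal 0.392 0.620 -0.679
outer loop
vertex -0.417 0.037 -3.351
vertex 1.43 0.132 -2.198
vertex -0.056 -0.754 -3.865
endloop
endfacet
facet normal -0.535 -0.235 -0.811
outer loop
vertex -2.257 -3.669 0.124
vertex -2.801 -3.011 0.292
vertex -2.101 -2.88 -0.208
endloop
endfacet
facet normal 0.825 -0.350 -0.443
outer loop
vertex -2.257 -3.669 0.124
vertex -2.101 -2.88 -0.208
vertex -1.255 -3.227 1.641
endloop
endfacet
facet normal 0.825 -0.350 -0.443
outer loop
vertex -1.255 -3.227 1.641
vertex -2.101 -2.88 -0.208
vertex -1.1 -2.439 1.308
endloop
endfacet
facet normal 0.536 0.237 0.810
outer loop
vertex -1.255 -3.227 1.641
vertex -1.1 -2.439 1.308
vertex -1.799 -2.569 1.808
endloop
endfacet
facet normal -0.535 -0.237 -0.811
outer loop
vertex -2.101 -2.88 -0.208
vertex -2.801 -3.011 0.292
vertex -2.645 -2.222 -0.041
endloop
endfacet
facet normal 0.568 0.610 -0.553
outer loop
vertex -2.101 -2.88 -0.208
vertex -2.645 -2.222 -0.041
vertex -1.1 -2.439 1.308
endloop
endfacet
facet normal 0.568 0.610 -0.553
outer loop
vertex -1.1 -2.439 1.308
vertex -2.645 -2.222 -0.041
vertex -1.643 -1.781 1.476
endloop
endfacet
facet normal 0.536 0.235 0.811
outer loop
vertex -1.1 -2.439 1.308
vertex -1.643 -1.781 1.476
vertex -1.799 -2.569 1.808
endloop
endfacet
facet normal -0.535 -0.237 -0.811
outer loop
vertex -2.645 -2.222 -0.041
vertex -2.801 -3.011 0.292
vertex -3.345 -2.353 0.459
endloop
endfacet
facet normal -0.258 0.960 -0.109
outer loop
vertex -2.645 -2.222 -0.041
vertex -3.345 -2.353 0.459
vertex -1.643 -1.781 1.476
endloop
endfacet
facet normal -0.257 0.960 -0.110
outer loop
vertex -1.643 -1.781 1.476
vertex -3.345 -2.353 0.459
vertex -2.343 -1.911 1.976
endloop
endfacet
facet normal 0.536 0.236 0.811
outer loop
vertex -1.643 -1.781 1.476
vertex -2.343 -1.911 1.976
vertex -1.799 -2.569 1.808
endloop
endfacet
facet normal -0.536 -0.237 -0.810
outer loop
vertex -3.345 -2.353 0.459
vertex -2.801 -3.011 0.292
vertex -3.5 -3.141 0.792
endloop
endfacet
facet normal -0.825 0.350 0.443
outer loop
vertex -3.345 -2.353 0.459
vertex -3.5 -3.141 0.792
vertex -2.343 -1.911 1.976
endloop
endfacet
facet normal -0.825 0.350 0.443
outer loop
vertex -2.343 -1.911 1.976
vertex -3.5 -3.141 0.792
vertex -2.499 -2.7 2.308
endloop
endfacet
facet normal 0.535 0.235 0.811
outer loop
vertex -2.343 -1.911 1.976
vertex -2.499 -2.7 2.308
vertex -1.799 -2.569 1.808
endloop
endfacet
facet normal -0.536 -0.235 -0.811
outer loop
vertex -3.5 -3.141 0.792
vertex -2.801 -3.011 0.292
vertex -2.957 -3.799 0.624
endloop
endfacet
facet normal -0.568 -0.610 0.553
outer loop
vertex -3.5 -3.141 0.792
vertex -2.957 -3.799 0.624
vertex -2.499 -2.7 2.308
endloop
endfacet
facet normal -0.568 -0.610 0.553
outer loop
vertex -2.499 -2.7 2.308
vertex -2.957 -3.799 0.624
vertex -1.955 -3.358 2.141
endloop
endfacet
facet normal 0.535 0.237 0.811
outer loop
vertex -2.499 -2.7 2.308
vertex -1.955 -3.358 2.141
vertex -1.799 -2.569 1.808
endloop
endfacet
facet normal -0.536 -0.236 -0.811
outer loop
vertex -2.957 -3.799 0.624
vertex -2.801 -3.011 0.292
vertex -2.257 -3.669 0.124
endloop
endfacet
facet normal 0.257 -0.960 0.110
outer loop
vertex -2.957 -3.799 0.624
vertex -2.257 -3.669 0.124
vertex -1.955 -3.358 2.141
endloop
endfacet
facet normal 0.258 -0.960 0.109
outer loop
vertex -1.955 -3.358 2.141
vertex -2.257 -3.669 0.124
vertex -1.255 -3.227 1.641
endloop
endfacet
facet normal 0.535 0.237 0.811
outer loop
vertex -1.955 -3.358 2.141
vertex -1.255 -3.227 1.641
vertex -1.799 -2.569 1.808
endloop
endfacet

endsolid


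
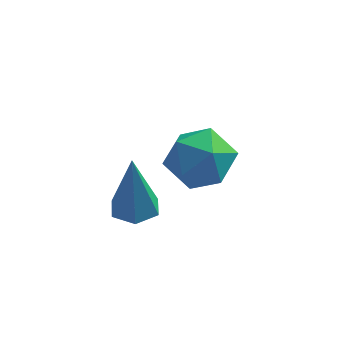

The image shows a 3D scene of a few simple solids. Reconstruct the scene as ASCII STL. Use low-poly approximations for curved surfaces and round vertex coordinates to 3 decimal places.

solid 
facet normal 0.028 0.013 -1.000
outer loop
vertex -0.676 -2.294 1.328
vertex -1.137 -2.678 1.31
vertex -1.24 -2.087 1.315
endloop
endfacet
facet normal 0.322 0.896 0.307
outer loop
vertex -0.676 -2.294 1.328
vertex -1.24 -2.087 1.315
vertex -1.183 -2.702 3.05
endloop
endfacet
facet normal 0.026 0.013 -1.000
outer loop
vertex -1.24 -2.087 1.315
vertex -1.137 -2.678 1.31
vertex -1.7 -2.472 1.298
endloop
endfacet
facet normal -0.622 0.731 0.280
outer loop
vertex -1.24 -2.087 1.315
vertex -1.7 -2.472 1.298
vertex -1.183 -2.702 3.05
endloop
endfacet
facet normal 0.026 0.013 -1.000
outer loop
vertex -1.7 -2.472 1.298
vertex -1.137 -2.678 1.31
vertex -1.597 -3.063 1.293
endloop
endfacet
facet normal -0.951 -0.168 0.259
outer loop
vertex -1.7 -2.472 1.298
vertex -1.597 -3.063 1.293
vertex -1.183 -2.702 3.05
endloop
endfacet
facet normal 0.026 0.013 -1.000
outer loop
vertex -1.597 -3.063 1.293
vertex -1.137 -2.678 1.31
vertex -1.034 -3.27 1.305
endloop
endfacet
facet normal -0.338 -0.903 0.265
outer loop
vertex -1.597 -3.063 1.293
vertex -1.034 -3.27 1.305
vertex -1.183 -2.702 3.05
endloop
endfacet
facet normal 0.028 0.013 -1.000
outer loop
vertex -1.034 -3.27 1.305
vertex -1.137 -2.678 1.31
vertex -0.574 -2.885 1.323
endloop
endfacet
facet normal 0.607 -0.739 0.292
outer loop
vertex -1.034 -3.27 1.305
vertex -0.574 -2.885 1.323
vertex -1.183 -2.702 3.05
endloop
endfacet
facet normal 0.028 0.013 -1.000
outer loop
vertex -0.574 -2.885 1.323
vertex -1.137 -2.678 1.31
vertex -0.676 -2.294 1.328
endloop
endfacet
facet normal 0.936 0.159 0.313
outer loop
vertex -0.574 -2.885 1.323
vertex -0.676 -2.294 1.328
vertex -1.183 -2.702 3.05
endloop
endfacet
facet normal -0.010 -0.093 0.996
outer loop
vertex 0.216 0.167 1.83
vertex -0.522 -0.438 1.766
vertex 0.374 -0.772 1.744
endloop
endfacet
facet normal 0.649 0.040 0.759
outer loop
vertex 0.216 0.167 1.83
vertex 0.374 -0.772 1.744
vertex 0.91 -0.15 1.253
endloop
endfacet
facet normal 0.636 0.658 0.404
outer loop
vertex 0.216 0.167 1.83
vertex 0.91 -0.15 1.253
vertex 0.345 0.569 0.972
endloop
endfacet
facet normal -0.032 0.907 0.420
outer loop
vertex 0.216 0.167 1.83
vertex 0.345 0.569 0.972
vertex -0.54 0.391 1.289
endloop
endfacet
facet normal -0.431 0.443 0.786
outer loop
vertex 0.216 0.167 1.83
vertex -0.54 0.391 1.289
vertex -0.522 -0.438 1.766
endloop
endfacet
facet normal 0.827 -0.477 0.298
outer loop
vertex 0.91 -0.15 1.253
vertex 0.374 -0.772 1.744
vertex 0.6 -0.951 0.831
endloop
endfacet
facet normal -0.241 -0.692 0.681
outer loop
vertex 0.374 -0.772 1.744
vertex -0.522 -0.438 1.766
vertex -0.285 -1.129 1.148
endloop
endfacet
facet normal -0.923 0.177 0.342
outer loop
vertex -0.522 -0.438 1.766
vertex -0.54 0.391 1.289
vertex -0.85 -0.41 0.867
endloop
endfacet
facet normal -0.276 0.928 -0.250
outer loop
vertex -0.54 0.391 1.289
vertex 0.345 0.569 0.972
vertex -0.314 0.212 0.376
endloop
endfacet
facet normal 0.805 0.524 -0.277
outer loop
vertex 0.345 0.569 0.972
vertex 0.91 -0.15 1.253
vertex 0.582 -0.122 0.354
endloop
endfacet
facet normal 0.032 -0.907 -0.420
outer loop
vertex -0.156 -0.727 0.29
vertex 0.6 -0.951 0.831
vertex -0.285 -1.129 1.148
endloop
endfacet
facet normal -0.636 -0.658 -0.404
outer loop
vertex -0.156 -0.727 0.29
vertex -0.285 -1.129 1.148
vertex -0.85 -0.41 0.867
endloop
endfacet
facet normal -0.649 -0.040 -0.759
outer loop
vertex -0.156 -0.727 0.29
vertex -0.85 -0.41 0.867
vertex -0.314 0.212 0.376
endloop
endfacet
facet normal 0.010 0.093 -0.996
outer loop
vertex -0.156 -0.727 0.29
vertex -0.314 0.212 0.376
vertex 0.582 -0.122 0.354
endloop
endfacet
facet normal 0.431 -0.443 -0.786
outer loop
vertex -0.156 -0.727 0.29
vertex 0.582 -0.122 0.354
vertex 0.6 -0.951 0.831
endloop
endfacet
facet normal 0.276 -0.928 0.250
outer loop
vertex -0.285 -1.129 1.148
vertex 0.6 -0.951 0.831
vertex 0.374 -0.772 1.744
endloop
endfacet
facet normal -0.805 -0.524 0.277
outer loop
vertex -0.85 -0.41 0.867
vertex -0.285 -1.129 1.148
vertex -0.522 -0.438 1.766
endloop
endfacet
facet normal -0.827 0.477 -0.298
outer loop
vertex -0.314 0.212 0.376
vertex -0.85 -0.41 0.867
vertex -0.54 0.391 1.289
endloop
endfacet
facet normal 0.241 0.692 -0.681
outer loop
vertex 0.582 -0.122 0.354
vertex -0.314 0.212 0.376
vertex 0.345 0.569 0.972
endloop
endfacet
facet normal 0.923 -0.177 -0.342
outer loop
vertex 0.6 -0.951 0.831
vertex 0.582 -0.122 0.354
vertex 0.91 -0.15 1.253
endloop
endfacet

endsolid


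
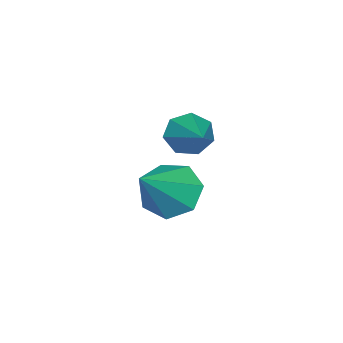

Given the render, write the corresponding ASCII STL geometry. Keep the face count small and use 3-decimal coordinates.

solid 
facet normal -0.694 -0.561 -0.451
outer loop
vertex -0.639 -0.561 -1.938
vertex -1.134 -0.39 -1.388
vertex -1.006 -0.024 -2.041
endloop
endfacet
facet normal 0.642 0.304 -0.704
outer loop
vertex -0.639 -0.561 -1.938
vertex -1.006 -0.024 -2.041
vertex 0.374 0.83 -0.412
endloop
endfacet
facet normal -0.694 -0.561 -0.451
outer loop
vertex -1.006 -0.024 -2.041
vertex -1.134 -0.39 -1.388
vertex -1.47 0.238 -1.653
endloop
endfacet
facet normal 0.064 0.861 -0.505
outer loop
vertex -1.006 -0.024 -2.041
vertex -1.47 0.238 -1.653
vertex 0.374 0.83 -0.412
endloop
endfacet
facet normal -0.696 -0.561 -0.448
outer loop
vertex -1.47 0.238 -1.653
vertex -1.134 -0.39 -1.388
vertex -1.68 0.028 -1.064
endloop
endfacet
facet normal -0.406 0.897 0.175
outer loop
vertex -1.47 0.238 -1.653
vertex -1.68 0.028 -1.064
vertex 0.374 0.83 -0.412
endloop
endfacet
facet normal -0.696 -0.561 -0.449
outer loop
vertex -1.68 0.028 -1.064
vertex -1.134 -0.39 -1.388
vertex -1.479 -0.497 -0.719
endloop
endfacet
facet normal -0.412 0.385 0.826
outer loop
vertex -1.68 0.028 -1.064
vertex -1.479 -0.497 -0.719
vertex 0.374 0.83 -0.412
endloop
endfacet
facet normal -0.695 -0.561 -0.448
outer loop
vertex -1.479 -0.497 -0.719
vertex -1.134 -0.39 -1.388
vertex -1.018 -0.941 -0.878
endloop
endfacet
facet normal 0.050 -0.291 0.956
outer loop
vertex -1.479 -0.497 -0.719
vertex -1.018 -0.941 -0.878
vertex 0.374 0.83 -0.412
endloop
endfacet
facet normal -0.694 -0.562 -0.450
outer loop
vertex -1.018 -0.941 -0.878
vertex -1.134 -0.39 -1.388
vertex -0.643 -0.97 -1.42
endloop
endfacet
facet normal 0.630 -0.619 0.469
outer loop
vertex -1.018 -0.941 -0.878
vertex -0.643 -0.97 -1.42
vertex 0.374 0.83 -0.412
endloop
endfacet
facet normal -0.694 -0.563 -0.450
outer loop
vertex -0.643 -0.97 -1.42
vertex -1.134 -0.39 -1.388
vertex -0.639 -0.561 -1.938
endloop
endfacet
facet normal 0.895 -0.353 -0.272
outer loop
vertex -0.643 -0.97 -1.42
vertex -0.639 -0.561 -1.938
vertex 0.374 0.83 -0.412
endloop
endfacet
facet normal -0.761 0.042 -0.648
outer loop
vertex 1.773 -0.288 -2.733
vertex 1.311 0.335 -2.15
vertex 1.934 0.527 -2.869
endloop
endfacet
facet normal 0.865 -0.244 -0.439
outer loop
vertex 1.773 -0.288 -2.733
vertex 1.934 0.527 -2.869
vertex 2.909 0.245 -0.79
endloop
endfacet
facet normal -0.761 0.043 -0.648
outer loop
vertex 1.934 0.527 -2.869
vertex 1.311 0.335 -2.15
vertex 1.626 1.197 -2.463
endloop
endfacet
facet normal 0.787 0.541 -0.296
outer loop
vertex 1.934 0.527 -2.869
vertex 1.626 1.197 -2.463
vertex 2.909 0.245 -0.79
endloop
endfacet
facet normal -0.760 0.043 -0.648
outer loop
vertex 1.626 1.197 -2.463
vertex 1.311 0.335 -2.15
vertex 1.081 1.218 -1.822
endloop
endfacet
facet normal 0.337 0.906 0.257
outer loop
vertex 1.626 1.197 -2.463
vertex 1.081 1.218 -1.822
vertex 2.909 0.245 -0.79
endloop
endfacet
facet normal -0.761 0.042 -0.647
outer loop
vertex 1.081 1.218 -1.822
vertex 1.311 0.335 -2.15
vertex 0.71 0.574 -1.427
endloop
endfacet
facet normal -0.146 0.577 0.803
outer loop
vertex 1.081 1.218 -1.822
vertex 0.71 0.574 -1.427
vertex 2.909 0.245 -0.79
endloop
endfacet
facet normal -0.761 0.043 -0.647
outer loop
vertex 0.71 0.574 -1.427
vertex 1.311 0.335 -2.15
vertex 0.791 -0.251 -1.577
endloop
endfacet
facet normal -0.300 -0.199 0.933
outer loop
vertex 0.71 0.574 -1.427
vertex 0.791 -0.251 -1.577
vertex 2.909 0.245 -0.79
endloop
endfacet
facet normal -0.761 0.042 -0.647
outer loop
vertex 0.791 -0.251 -1.577
vertex 1.311 0.335 -2.15
vertex 1.264 -0.634 -2.158
endloop
endfacet
facet normal -0.007 -0.837 0.546
outer loop
vertex 0.791 -0.251 -1.577
vertex 1.264 -0.634 -2.158
vertex 2.909 0.245 -0.79
endloop
endfacet
facet normal -0.761 0.042 -0.648
outer loop
vertex 1.264 -0.634 -2.158
vertex 1.311 0.335 -2.15
vertex 1.773 -0.288 -2.733
endloop
endfacet
facet normal 0.511 -0.857 -0.064
outer loop
vertex 1.264 -0.634 -2.158
vertex 1.773 -0.288 -2.733
vertex 2.909 0.245 -0.79
endloop
endfacet

endsolid


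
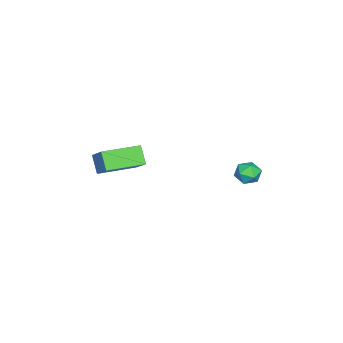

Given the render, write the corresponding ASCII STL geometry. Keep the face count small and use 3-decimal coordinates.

solid 
facet normal -0.667 0.744 -0.033
outer loop
vertex 2.422 -0.375 0.569
vertex 3.228 0.388 1.471
vertex 2.938 0.051 -0.253
endloop
endfacet
facet normal -0.564 -0.533 -0.630
outer loop
vertex 4.192 -1.348 -0.191
vertex 2.422 -0.375 0.569
vertex 2.938 0.051 -0.253
endloop
endfacet
facet normal -0.667 0.744 -0.033
outer loop
vertex 2.938 0.051 -0.253
vertex 3.228 0.388 1.471
vertex 3.744 0.814 0.649
endloop
endfacet
facet normal 0.487 0.402 -0.775
outer loop
vertex 3.744 0.814 0.649
vertex 4.192 -1.348 -0.191
vertex 2.938 0.051 -0.253
endloop
endfacet
facet normal -0.487 -0.402 0.775
outer loop
vertex 2.422 -0.375 0.569
vertex 4.482 -1.011 1.533
vertex 3.228 0.388 1.471
endloop
endfacet
facet normal -0.564 -0.533 -0.630
outer loop
vertex 3.676 -1.774 0.631
vertex 2.422 -0.375 0.569
vertex 4.192 -1.348 -0.191
endloop
endfacet
facet normal -0.487 -0.402 0.775
outer loop
vertex 3.676 -1.774 0.631
vertex 4.482 -1.011 1.533
vertex 2.422 -0.375 0.569
endloop
endfacet
facet normal 0.564 0.533 0.630
outer loop
vertex 3.228 0.388 1.471
vertex 4.482 -1.011 1.533
vertex 3.744 0.814 0.649
endloop
endfacet
facet normal 0.487 0.402 -0.775
outer loop
vertex 4.998 -0.585 0.711
vertex 4.192 -1.348 -0.191
vertex 3.744 0.814 0.649
endloop
endfacet
facet normal 0.564 0.533 0.630
outer loop
vertex 3.744 0.814 0.649
vertex 4.482 -1.011 1.533
vertex 4.998 -0.585 0.711
endloop
endfacet
facet normal 0.667 -0.744 0.033
outer loop
vertex 4.998 -0.585 0.711
vertex 3.676 -1.774 0.631
vertex 4.192 -1.348 -0.191
endloop
endfacet
facet normal 0.667 -0.744 0.033
outer loop
vertex 4.482 -1.011 1.533
vertex 3.676 -1.774 0.631
vertex 4.998 -0.585 0.711
endloop
endfacet
facet normal -0.991 -0.127 0.031
outer loop
vertex -2.691 4.037 -3.335
vertex -2.596 3.34 -3.157
vertex -2.644 3.843 -2.637
endloop
endfacet
facet normal -0.815 0.541 0.205
outer loop
vertex -2.691 4.037 -3.335
vertex -2.644 3.843 -2.637
vertex -2.306 4.441 -2.871
endloop
endfacet
facet normal -0.453 0.824 -0.342
outer loop
vertex -2.691 4.037 -3.335
vertex -2.306 4.441 -2.871
vertex -2.048 4.307 -3.536
endloop
endfacet
facet normal -0.405 0.329 -0.853
outer loop
vertex -2.691 4.037 -3.335
vertex -2.048 4.307 -3.536
vertex -2.228 3.626 -3.713
endloop
endfacet
facet normal -0.738 -0.260 -0.622
outer loop
vertex -2.691 4.037 -3.335
vertex -2.228 3.626 -3.713
vertex -2.596 3.34 -3.157
endloop
endfacet
facet normal -0.379 0.515 0.769
outer loop
vertex -2.306 4.441 -2.871
vertex -2.644 3.843 -2.637
vertex -1.972 3.994 -2.407
endloop
endfacet
facet normal -0.664 -0.567 0.488
outer loop
vertex -2.644 3.843 -2.637
vertex -2.596 3.34 -3.157
vertex -2.152 3.313 -2.584
endloop
endfacet
facet normal -0.254 -0.781 -0.570
outer loop
vertex -2.596 3.34 -3.157
vertex -2.228 3.626 -3.713
vertex -1.894 3.179 -3.249
endloop
endfacet
facet normal 0.285 0.170 -0.943
outer loop
vertex -2.228 3.626 -3.713
vertex -2.048 4.307 -3.536
vertex -1.556 3.777 -3.483
endloop
endfacet
facet normal 0.208 0.971 -0.115
outer loop
vertex -2.048 4.307 -3.536
vertex -2.306 4.441 -2.871
vertex -1.604 4.28 -2.963
endloop
endfacet
facet normal 0.405 -0.329 0.853
outer loop
vertex -1.509 3.583 -2.785
vertex -1.972 3.994 -2.407
vertex -2.152 3.313 -2.584
endloop
endfacet
facet normal 0.453 -0.824 0.342
outer loop
vertex -1.509 3.583 -2.785
vertex -2.152 3.313 -2.584
vertex -1.894 3.179 -3.249
endloop
endfacet
facet normal 0.815 -0.541 -0.205
outer loop
vertex -1.509 3.583 -2.785
vertex -1.894 3.179 -3.249
vertex -1.556 3.777 -3.483
endloop
endfacet
facet normal 0.991 0.127 -0.031
outer loop
vertex -1.509 3.583 -2.785
vertex -1.556 3.777 -3.483
vertex -1.604 4.28 -2.963
endloop
endfacet
facet normal 0.738 0.260 0.622
outer loop
vertex -1.509 3.583 -2.785
vertex -1.604 4.28 -2.963
vertex -1.972 3.994 -2.407
endloop
endfacet
facet normal -0.285 -0.170 0.943
outer loop
vertex -2.152 3.313 -2.584
vertex -1.972 3.994 -2.407
vertex -2.644 3.843 -2.637
endloop
endfacet
facet normal -0.208 -0.971 0.115
outer loop
vertex -1.894 3.179 -3.249
vertex -2.152 3.313 -2.584
vertex -2.596 3.34 -3.157
endloop
endfacet
facet normal 0.379 -0.515 -0.769
outer loop
vertex -1.556 3.777 -3.483
vertex -1.894 3.179 -3.249
vertex -2.228 3.626 -3.713
endloop
endfacet
facet normal 0.664 0.567 -0.488
outer loop
vertex -1.604 4.28 -2.963
vertex -1.556 3.777 -3.483
vertex -2.048 4.307 -3.536
endloop
endfacet
facet normal 0.254 0.781 0.570
outer loop
vertex -1.972 3.994 -2.407
vertex -1.604 4.28 -2.963
vertex -2.306 4.441 -2.871
endloop
endfacet

endsolid


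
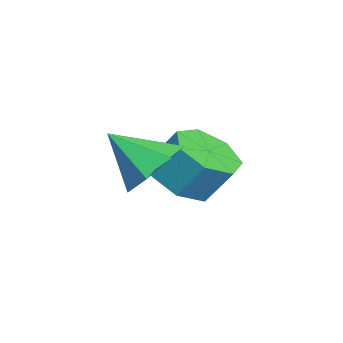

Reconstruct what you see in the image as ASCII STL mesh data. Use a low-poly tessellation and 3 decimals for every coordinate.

solid 
facet normal -0.136 -0.548 -0.826
outer loop
vertex 2.265 4.154 -2.683
vertex 1.721 3.58 -2.213
vertex 1.488 4.339 -2.678
endloop
endfacet
facet normal 0.188 0.804 -0.564
outer loop
vertex 2.265 4.154 -2.683
vertex 1.488 4.339 -2.678
vertex 2.424 4.794 -1.717
endloop
endfacet
facet normal 0.188 0.804 -0.564
outer loop
vertex 2.424 4.794 -1.717
vertex 1.488 4.339 -2.678
vertex 1.647 4.979 -1.712
endloop
endfacet
facet normal 0.136 0.547 0.826
outer loop
vertex 2.424 4.794 -1.717
vertex 1.647 4.979 -1.712
vertex 1.879 4.22 -1.247
endloop
endfacet
facet normal -0.135 -0.547 -0.826
outer loop
vertex 1.488 4.339 -2.678
vertex 1.721 3.58 -2.213
vertex 0.887 3.952 -2.323
endloop
endfacet
facet normal -0.644 0.682 -0.346
outer loop
vertex 1.488 4.339 -2.678
vertex 0.887 3.952 -2.323
vertex 1.647 4.979 -1.712
endloop
endfacet
facet normal -0.643 0.683 -0.348
outer loop
vertex 1.647 4.979 -1.712
vertex 0.887 3.952 -2.323
vertex 1.045 4.593 -1.357
endloop
endfacet
facet normal 0.136 0.547 0.826
outer loop
vertex 1.647 4.979 -1.712
vertex 1.045 4.593 -1.357
vertex 1.879 4.22 -1.247
endloop
endfacet
facet normal -0.135 -0.548 -0.826
outer loop
vertex 0.887 3.952 -2.323
vertex 1.721 3.58 -2.213
vertex 0.913 3.285 -1.885
endloop
endfacet
facet normal -0.990 0.047 0.131
outer loop
vertex 0.887 3.952 -2.323
vertex 0.913 3.285 -1.885
vertex 1.045 4.593 -1.357
endloop
endfacet
facet normal -0.990 0.047 0.132
outer loop
vertex 1.045 4.593 -1.357
vertex 0.913 3.285 -1.885
vertex 1.072 3.926 -0.919
endloop
endfacet
facet normal 0.136 0.548 0.826
outer loop
vertex 1.045 4.593 -1.357
vertex 1.072 3.926 -0.919
vertex 1.879 4.22 -1.247
endloop
endfacet
facet normal -0.135 -0.548 -0.826
outer loop
vertex 0.913 3.285 -1.885
vertex 1.721 3.58 -2.213
vertex 1.548 2.84 -1.694
endloop
endfacet
facet normal -0.591 -0.624 0.511
outer loop
vertex 0.913 3.285 -1.885
vertex 1.548 2.84 -1.694
vertex 1.072 3.926 -0.919
endloop
endfacet
facet normal -0.592 -0.624 0.510
outer loop
vertex 1.072 3.926 -0.919
vertex 1.548 2.84 -1.694
vertex 1.706 3.48 -0.728
endloop
endfacet
facet normal 0.136 0.547 0.826
outer loop
vertex 1.072 3.926 -0.919
vertex 1.706 3.48 -0.728
vertex 1.879 4.22 -1.247
endloop
endfacet
facet normal -0.136 -0.547 -0.826
outer loop
vertex 1.548 2.84 -1.694
vertex 1.721 3.58 -2.213
vertex 2.312 2.952 -1.894
endloop
endfacet
facet normal 0.253 -0.825 0.505
outer loop
vertex 1.548 2.84 -1.694
vertex 2.312 2.952 -1.894
vertex 1.706 3.48 -0.728
endloop
endfacet
facet normal 0.253 -0.825 0.505
outer loop
vertex 1.706 3.48 -0.728
vertex 2.312 2.952 -1.894
vertex 2.471 3.592 -0.928
endloop
endfacet
facet normal 0.136 0.547 0.826
outer loop
vertex 1.706 3.48 -0.728
vertex 2.471 3.592 -0.928
vertex 1.879 4.22 -1.247
endloop
endfacet
facet normal -0.136 -0.547 -0.826
outer loop
vertex 2.312 2.952 -1.894
vertex 1.721 3.58 -2.213
vertex 2.632 3.536 -2.334
endloop
endfacet
facet normal 0.906 -0.406 0.120
outer loop
vertex 2.312 2.952 -1.894
vertex 2.632 3.536 -2.334
vertex 2.471 3.592 -0.928
endloop
endfacet
facet normal 0.907 -0.404 0.120
outer loop
vertex 2.471 3.592 -0.928
vertex 2.632 3.536 -2.334
vertex 2.79 4.177 -1.368
endloop
endfacet
facet normal 0.136 0.547 0.826
outer loop
vertex 2.471 3.592 -0.928
vertex 2.79 4.177 -1.368
vertex 1.879 4.22 -1.247
endloop
endfacet
facet normal -0.136 -0.547 -0.826
outer loop
vertex 2.632 3.536 -2.334
vertex 1.721 3.58 -2.213
vertex 2.265 4.154 -2.683
endloop
endfacet
facet normal 0.878 0.320 -0.356
outer loop
vertex 2.632 3.536 -2.334
vertex 2.265 4.154 -2.683
vertex 2.79 4.177 -1.368
endloop
endfacet
facet normal 0.878 0.319 -0.356
outer loop
vertex 2.79 4.177 -1.368
vertex 2.265 4.154 -2.683
vertex 2.424 4.794 -1.717
endloop
endfacet
facet normal 0.136 0.547 0.826
outer loop
vertex 2.79 4.177 -1.368
vertex 2.424 4.794 -1.717
vertex 1.879 4.22 -1.247
endloop
endfacet
facet normal 0.174 0.732 -0.659
outer loop
vertex 4.611 3.045 -0.901
vertex 3.715 3.147 -1.025
vertex 4.255 3.562 -0.421
endloop
endfacet
facet normal 0.675 -0.196 0.711
outer loop
vertex 4.611 3.045 -0.901
vertex 4.255 3.562 -0.421
vertex 3.465 2.093 -0.075
endloop
endfacet
facet normal 0.174 0.732 -0.659
outer loop
vertex 4.255 3.562 -0.421
vertex 3.715 3.147 -1.025
vertex 3.493 3.766 -0.396
endloop
endfacet
facet normal 0.082 0.186 0.979
outer loop
vertex 4.255 3.562 -0.421
vertex 3.493 3.766 -0.396
vertex 3.465 2.093 -0.075
endloop
endfacet
facet normal 0.174 0.732 -0.659
outer loop
vertex 3.493 3.766 -0.396
vertex 3.715 3.147 -1.025
vertex 2.898 3.504 -0.844
endloop
endfacet
facet normal -0.637 0.156 0.755
outer loop
vertex 3.493 3.766 -0.396
vertex 2.898 3.504 -0.844
vertex 3.465 2.093 -0.075
endloop
endfacet
facet normal 0.174 0.732 -0.659
outer loop
vertex 2.898 3.504 -0.844
vertex 3.715 3.147 -1.025
vertex 2.918 2.973 -1.428
endloop
endfacet
facet normal -0.942 -0.265 0.208
outer loop
vertex 2.898 3.504 -0.844
vertex 2.918 2.973 -1.428
vertex 3.465 2.093 -0.075
endloop
endfacet
facet normal 0.174 0.731 -0.660
outer loop
vertex 2.918 2.973 -1.428
vertex 3.715 3.147 -1.025
vertex 3.538 2.573 -1.708
endloop
endfacet
facet normal -0.602 -0.758 -0.250
outer loop
vertex 2.918 2.973 -1.428
vertex 3.538 2.573 -1.708
vertex 3.465 2.093 -0.075
endloop
endfacet
facet normal 0.174 0.731 -0.660
outer loop
vertex 3.538 2.573 -1.708
vertex 3.715 3.147 -1.025
vertex 4.292 2.605 -1.474
endloop
endfacet
facet normal 0.126 -0.953 -0.275
outer loop
vertex 3.538 2.573 -1.708
vertex 4.292 2.605 -1.474
vertex 3.465 2.093 -0.075
endloop
endfacet
facet normal 0.174 0.732 -0.659
outer loop
vertex 4.292 2.605 -1.474
vertex 3.715 3.147 -1.025
vertex 4.611 3.045 -0.901
endloop
endfacet
facet normal 0.694 -0.703 0.153
outer loop
vertex 4.292 2.605 -1.474
vertex 4.611 3.045 -0.901
vertex 3.465 2.093 -0.075
endloop
endfacet

endsolid


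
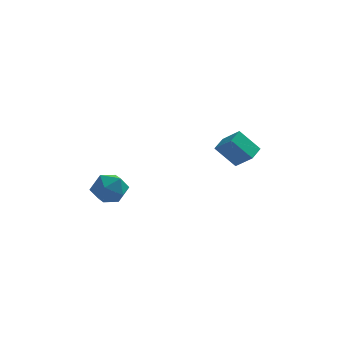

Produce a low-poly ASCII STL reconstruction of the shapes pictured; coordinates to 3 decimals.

solid 
facet normal -0.880 0.164 0.446
outer loop
vertex -3.317 0.076 -0.347
vertex -3.539 -0.872 -0.436
vertex -3.074 -0.552 0.363
endloop
endfacet
facet normal -0.386 0.621 0.682
outer loop
vertex -3.317 0.076 -0.347
vertex -3.074 -0.552 0.363
vertex -2.443 0.143 0.087
endloop
endfacet
facet normal -0.135 0.984 0.120
outer loop
vertex -3.317 0.076 -0.347
vertex -2.443 0.143 0.087
vertex -2.518 0.251 -0.882
endloop
endfacet
facet normal -0.474 0.750 -0.462
outer loop
vertex -3.317 0.076 -0.347
vertex -2.518 0.251 -0.882
vertex -3.195 -0.376 -1.205
endloop
endfacet
facet normal -0.934 0.243 -0.261
outer loop
vertex -3.317 0.076 -0.347
vertex -3.195 -0.376 -1.205
vertex -3.539 -0.872 -0.436
endloop
endfacet
facet normal 0.153 0.242 0.958
outer loop
vertex -2.443 0.143 0.087
vertex -3.074 -0.552 0.363
vertex -2.125 -0.764 0.265
endloop
endfacet
facet normal -0.647 -0.499 0.576
outer loop
vertex -3.074 -0.552 0.363
vertex -3.539 -0.872 -0.436
vertex -2.802 -1.391 -0.058
endloop
endfacet
facet normal -0.736 -0.369 -0.567
outer loop
vertex -3.539 -0.872 -0.436
vertex -3.195 -0.376 -1.205
vertex -2.877 -1.283 -1.027
endloop
endfacet
facet normal 0.008 0.451 -0.893
outer loop
vertex -3.195 -0.376 -1.205
vertex -2.518 0.251 -0.882
vertex -2.246 -0.588 -1.303
endloop
endfacet
facet normal 0.558 0.828 0.049
outer loop
vertex -2.518 0.251 -0.882
vertex -2.443 0.143 0.087
vertex -1.781 -0.268 -0.504
endloop
endfacet
facet normal 0.474 -0.750 0.462
outer loop
vertex -2.003 -1.216 -0.593
vertex -2.125 -0.764 0.265
vertex -2.802 -1.391 -0.058
endloop
endfacet
facet normal 0.135 -0.984 -0.120
outer loop
vertex -2.003 -1.216 -0.593
vertex -2.802 -1.391 -0.058
vertex -2.877 -1.283 -1.027
endloop
endfacet
facet normal 0.386 -0.621 -0.682
outer loop
vertex -2.003 -1.216 -0.593
vertex -2.877 -1.283 -1.027
vertex -2.246 -0.588 -1.303
endloop
endfacet
facet normal 0.880 -0.164 -0.446
outer loop
vertex -2.003 -1.216 -0.593
vertex -2.246 -0.588 -1.303
vertex -1.781 -0.268 -0.504
endloop
endfacet
facet normal 0.934 -0.243 0.261
outer loop
vertex -2.003 -1.216 -0.593
vertex -1.781 -0.268 -0.504
vertex -2.125 -0.764 0.265
endloop
endfacet
facet normal -0.008 -0.451 0.893
outer loop
vertex -2.802 -1.391 -0.058
vertex -2.125 -0.764 0.265
vertex -3.074 -0.552 0.363
endloop
endfacet
facet normal -0.558 -0.828 -0.049
outer loop
vertex -2.877 -1.283 -1.027
vertex -2.802 -1.391 -0.058
vertex -3.539 -0.872 -0.436
endloop
endfacet
facet normal -0.153 -0.242 -0.958
outer loop
vertex -2.246 -0.588 -1.303
vertex -2.877 -1.283 -1.027
vertex -3.195 -0.376 -1.205
endloop
endfacet
facet normal 0.647 0.499 -0.576
outer loop
vertex -1.781 -0.268 -0.504
vertex -2.246 -0.588 -1.303
vertex -2.518 0.251 -0.882
endloop
endfacet
facet normal 0.736 0.369 0.567
outer loop
vertex -2.125 -0.764 0.265
vertex -1.781 -0.268 -0.504
vertex -2.443 0.143 0.087
endloop
endfacet
facet normal -0.672 0.057 0.738
outer loop
vertex 2.829 1.176 1.982
vertex 3.186 2.04 2.24
vertex 2.045 1.726 1.225
endloop
endfacet
facet normal -0.369 -0.891 -0.265
outer loop
vertex 3.034 1.64 0.14
vertex 2.829 1.176 1.982
vertex 2.045 1.726 1.225
endloop
endfacet
facet normal -0.672 0.058 0.738
outer loop
vertex 2.045 1.726 1.225
vertex 3.186 2.04 2.24
vertex 2.403 2.59 1.483
endloop
endfacet
facet normal -0.641 0.451 -0.620
outer loop
vertex 2.403 2.59 1.483
vertex 3.034 1.64 0.14
vertex 2.045 1.726 1.225
endloop
endfacet
facet normal 0.642 -0.450 0.621
outer loop
vertex 2.829 1.176 1.982
vertex 4.175 1.954 1.155
vertex 3.186 2.04 2.24
endloop
endfacet
facet normal -0.369 -0.891 -0.265
outer loop
vertex 3.817 1.09 0.897
vertex 2.829 1.176 1.982
vertex 3.034 1.64 0.14
endloop
endfacet
facet normal 0.642 -0.451 0.620
outer loop
vertex 3.817 1.09 0.897
vertex 4.175 1.954 1.155
vertex 2.829 1.176 1.982
endloop
endfacet
facet normal 0.369 0.891 0.266
outer loop
vertex 3.186 2.04 2.24
vertex 4.175 1.954 1.155
vertex 2.403 2.59 1.483
endloop
endfacet
facet normal -0.642 0.451 -0.620
outer loop
vertex 3.391 2.504 0.398
vertex 3.034 1.64 0.14
vertex 2.403 2.59 1.483
endloop
endfacet
facet normal 0.369 0.891 0.265
outer loop
vertex 2.403 2.59 1.483
vertex 4.175 1.954 1.155
vertex 3.391 2.504 0.398
endloop
endfacet
facet normal 0.673 -0.058 -0.738
outer loop
vertex 3.391 2.504 0.398
vertex 3.817 1.09 0.897
vertex 3.034 1.64 0.14
endloop
endfacet
facet normal 0.672 -0.058 -0.738
outer loop
vertex 4.175 1.954 1.155
vertex 3.817 1.09 0.897
vertex 3.391 2.504 0.398
endloop
endfacet

endsolid
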